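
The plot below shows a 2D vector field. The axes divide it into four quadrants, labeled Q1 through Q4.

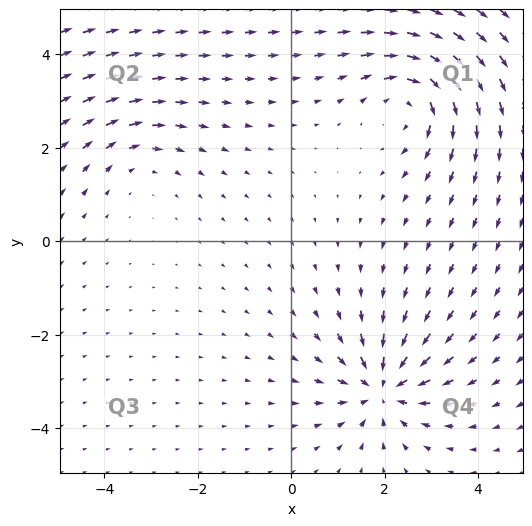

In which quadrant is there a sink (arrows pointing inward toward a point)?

The sink sits at approximately (2.0, -3.1), which lies in quadrant Q4. The divergence there is about -6, negative as expected for a sink.

Q4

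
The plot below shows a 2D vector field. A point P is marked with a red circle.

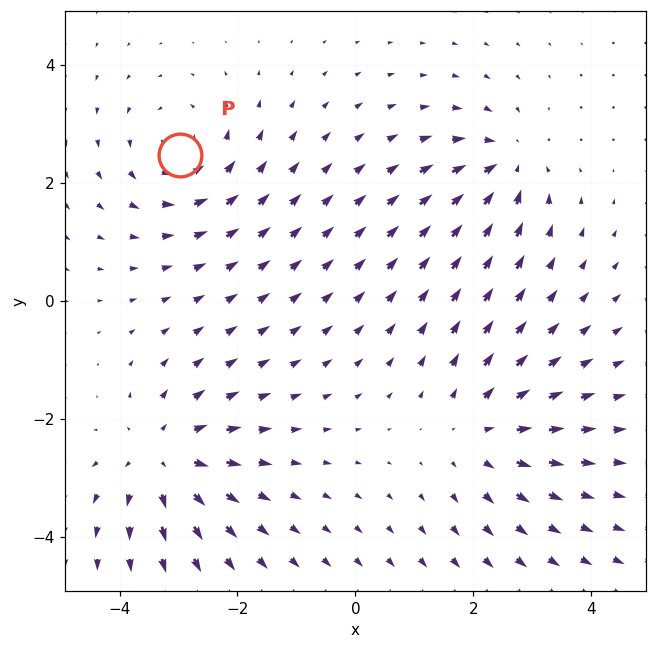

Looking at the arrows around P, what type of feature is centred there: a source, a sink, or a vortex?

At P (-3.0, 2.5) the arrows circulate counterclockwise. Divergence ≈0, curl about +4 — near-zero divergence with nonzero curl is a vortex.

vortex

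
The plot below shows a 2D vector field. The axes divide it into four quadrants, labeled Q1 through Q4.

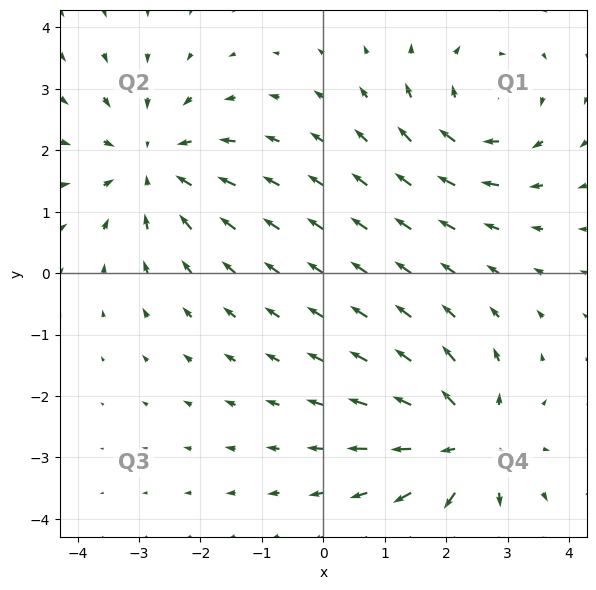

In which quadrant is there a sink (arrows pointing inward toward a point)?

Q2

The sink sits at approximately (-2.8, 1.8), which lies in quadrant Q2. The divergence there is about -4, negative as expected for a sink.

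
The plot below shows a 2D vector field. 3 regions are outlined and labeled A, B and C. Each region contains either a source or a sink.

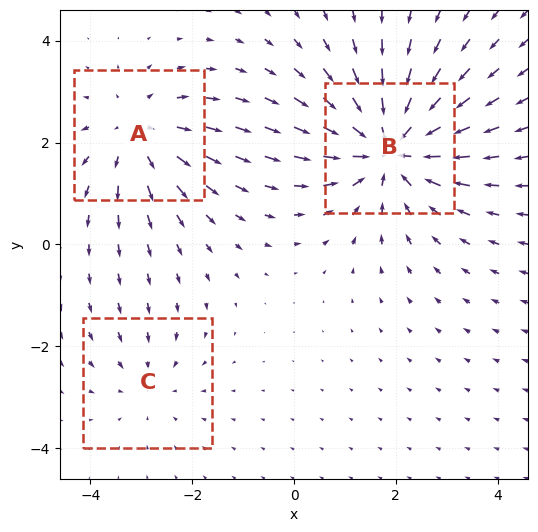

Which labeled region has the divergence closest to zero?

C

Divergence at each region's feature centre — A: about +3, B: about -4, C: about -2. Region C is closest to zero.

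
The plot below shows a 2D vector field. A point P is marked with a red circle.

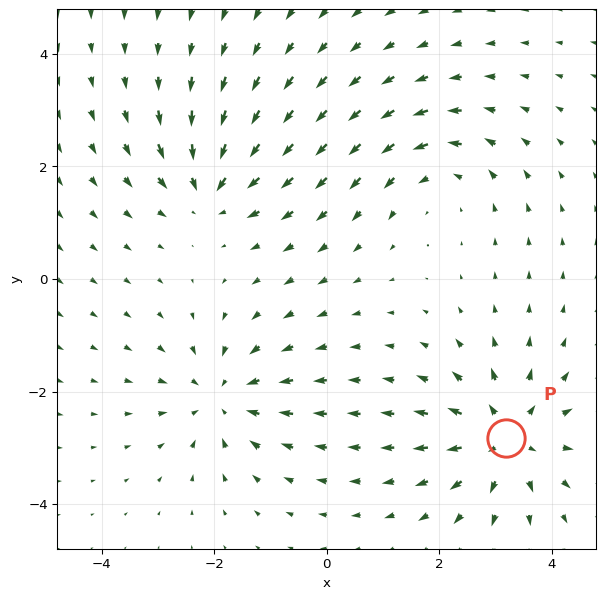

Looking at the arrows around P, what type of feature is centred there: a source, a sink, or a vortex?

source

At P (3.2, -2.8) the arrows spread outward. Divergence about +6, curl ≈0 — positive divergence with near-zero curl is a source.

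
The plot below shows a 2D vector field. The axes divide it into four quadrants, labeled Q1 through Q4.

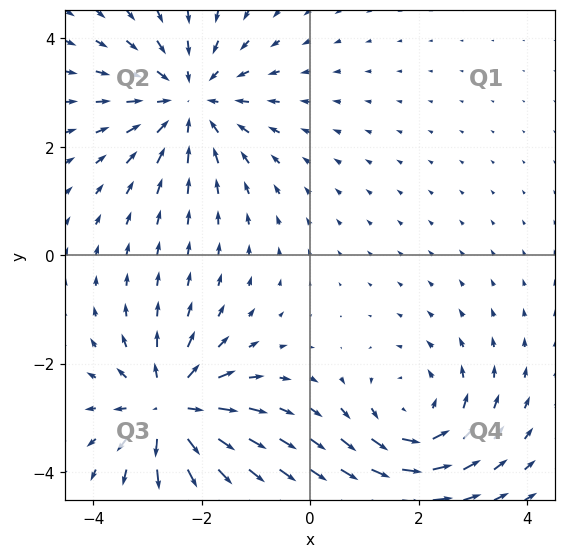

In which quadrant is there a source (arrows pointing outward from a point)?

The source sits at approximately (-2.6, -2.8), which lies in quadrant Q3. The divergence there is about +5, positive as expected for a source.

Q3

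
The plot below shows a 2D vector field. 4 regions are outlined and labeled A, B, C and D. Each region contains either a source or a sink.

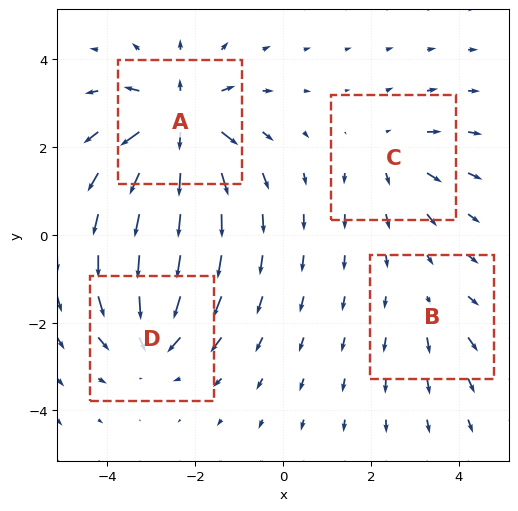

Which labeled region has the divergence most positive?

Divergence at each region's feature centre — A: about +8, B: about +2, C: about +4, D: about -5. Region A is most positive.

A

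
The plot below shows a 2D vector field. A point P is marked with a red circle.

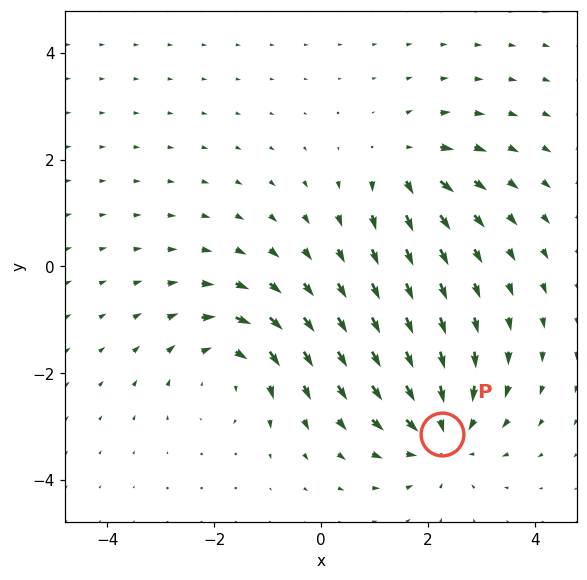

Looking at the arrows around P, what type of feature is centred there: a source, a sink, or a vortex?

At P (2.3, -3.1) the arrows converge inward. Divergence about -4, curl ≈0 — negative divergence with near-zero curl is a sink.

sink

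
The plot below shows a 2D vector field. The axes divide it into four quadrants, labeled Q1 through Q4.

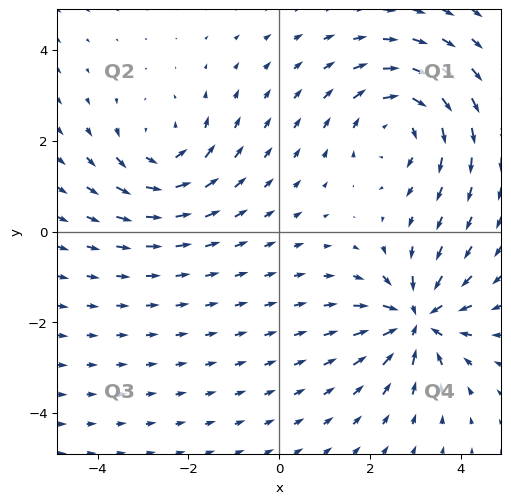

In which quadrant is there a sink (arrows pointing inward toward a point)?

Q4

The sink sits at approximately (3.0, -1.9), which lies in quadrant Q4. The divergence there is about -5, negative as expected for a sink.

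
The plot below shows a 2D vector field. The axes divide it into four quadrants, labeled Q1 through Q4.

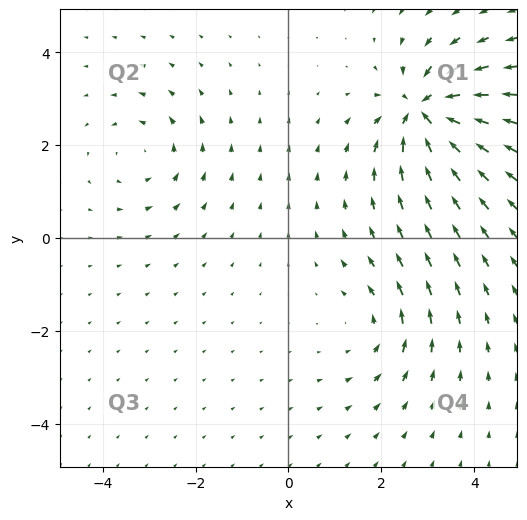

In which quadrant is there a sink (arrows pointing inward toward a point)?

Q1

The sink sits at approximately (2.9, 2.7), which lies in quadrant Q1. The divergence there is about -6, negative as expected for a sink.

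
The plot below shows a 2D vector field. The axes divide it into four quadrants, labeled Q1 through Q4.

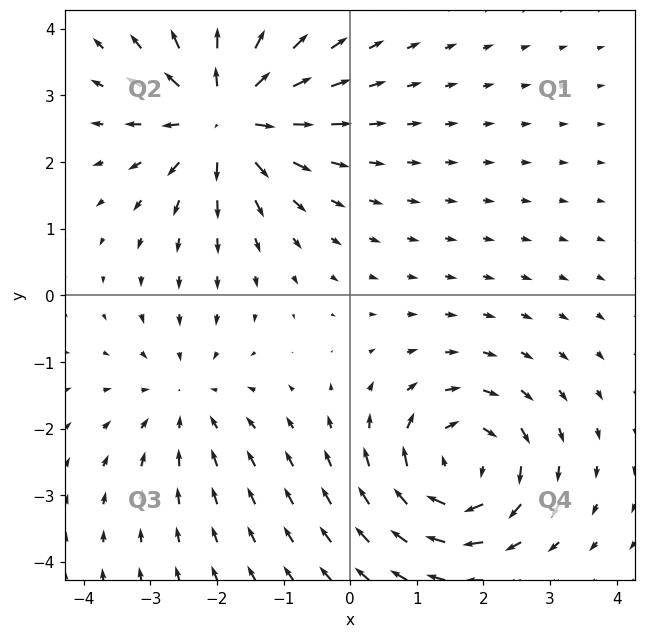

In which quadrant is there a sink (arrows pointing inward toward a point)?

The sink sits at approximately (-2.5, -1.5), which lies in quadrant Q3. The divergence there is about -3, negative as expected for a sink.

Q3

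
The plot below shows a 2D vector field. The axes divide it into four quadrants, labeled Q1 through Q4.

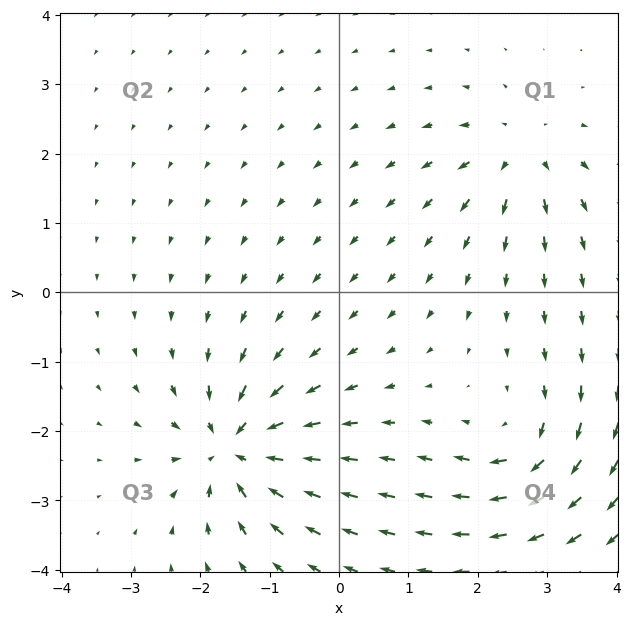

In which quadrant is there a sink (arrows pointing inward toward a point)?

The sink sits at approximately (-1.5, -2.2), which lies in quadrant Q3. The divergence there is about -6, negative as expected for a sink.

Q3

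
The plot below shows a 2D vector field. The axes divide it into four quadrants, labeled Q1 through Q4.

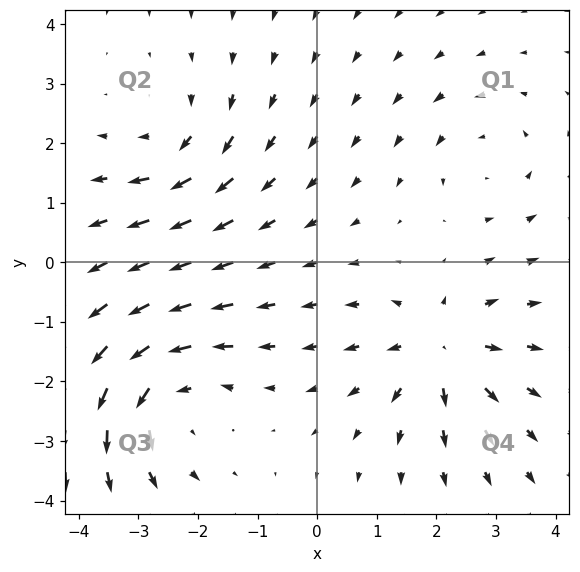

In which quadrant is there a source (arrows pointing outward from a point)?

Q4

The source sits at approximately (2.1, -1.5), which lies in quadrant Q4. The divergence there is about +5, positive as expected for a source.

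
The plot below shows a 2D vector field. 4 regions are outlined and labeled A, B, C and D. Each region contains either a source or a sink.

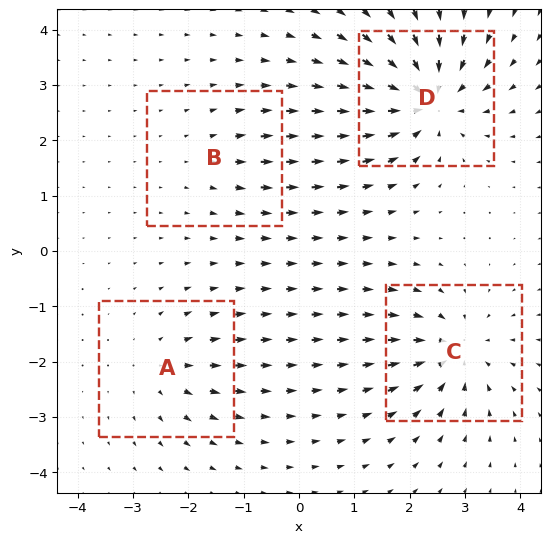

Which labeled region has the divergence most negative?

Divergence at each region's feature centre — A: about +4, B: about +2, C: about -6, D: about -8. Region D is most negative.

D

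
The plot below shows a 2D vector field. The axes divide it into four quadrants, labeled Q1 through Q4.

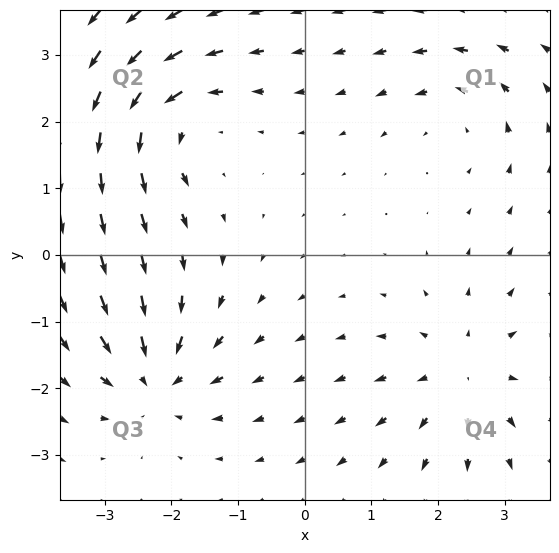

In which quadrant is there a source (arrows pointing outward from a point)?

The source sits at approximately (2.4, -1.8), which lies in quadrant Q4. The divergence there is about +4, positive as expected for a source.

Q4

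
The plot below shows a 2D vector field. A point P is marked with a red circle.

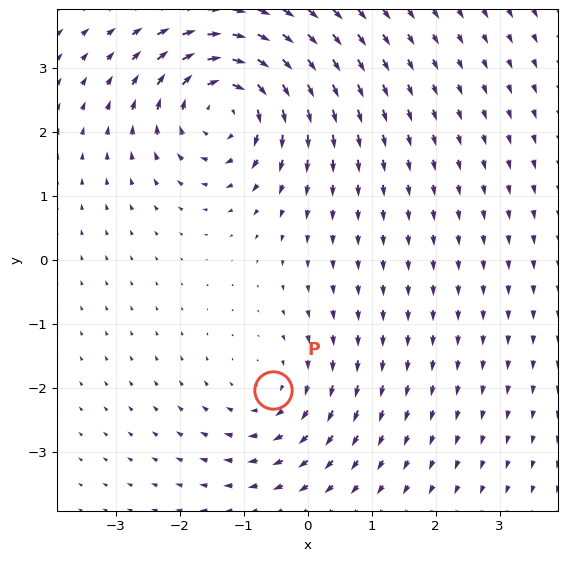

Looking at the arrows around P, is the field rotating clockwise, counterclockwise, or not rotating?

clockwise

Near P at (-0.6, -2.0) the arrows circulate clockwise. The curl (z-component) there is about -3; negative curl means clockwise rotation.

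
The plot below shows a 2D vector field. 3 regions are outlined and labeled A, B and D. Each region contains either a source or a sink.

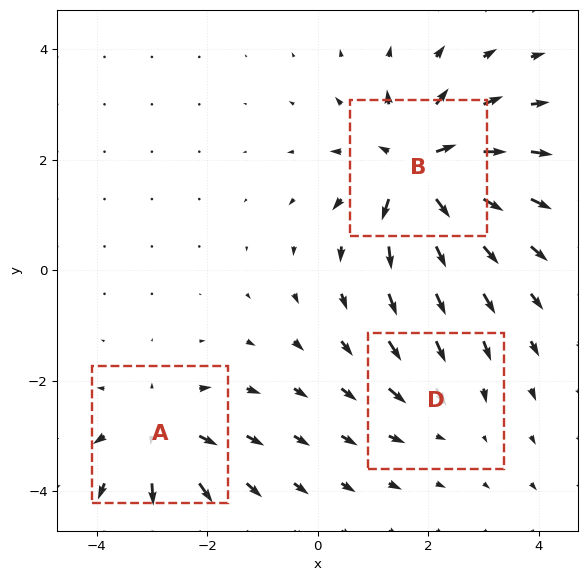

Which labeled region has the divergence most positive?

B

Divergence at each region's feature centre — A: about +4, B: about +6, D: about -2. Region B is most positive.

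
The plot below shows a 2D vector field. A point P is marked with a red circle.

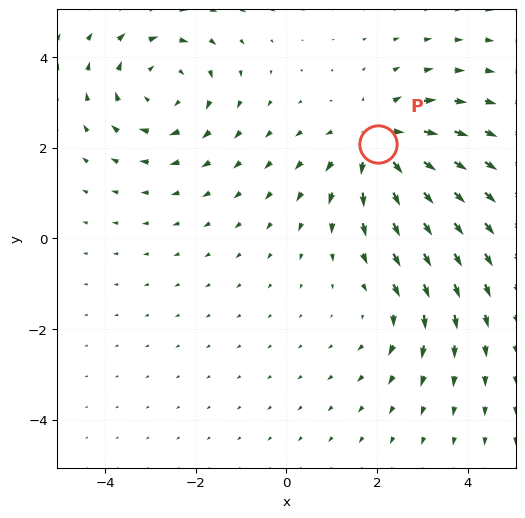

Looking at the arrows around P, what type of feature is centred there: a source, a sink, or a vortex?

At P (2.0, 2.1) the arrows spread outward. Divergence about +5, curl ≈0 — positive divergence with near-zero curl is a source.

source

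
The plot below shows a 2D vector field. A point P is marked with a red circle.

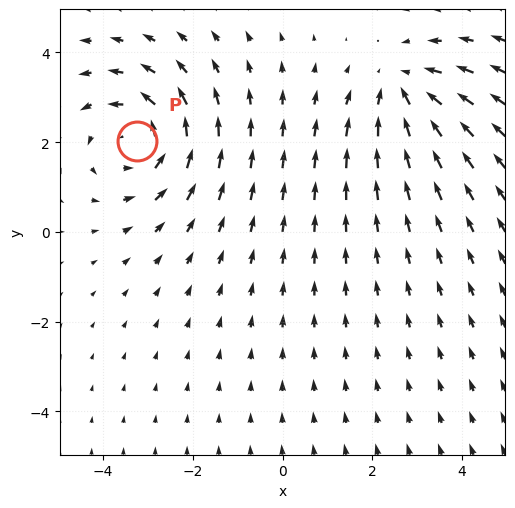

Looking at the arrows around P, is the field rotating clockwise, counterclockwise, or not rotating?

counterclockwise

Near P at (-3.2, 2.0) the arrows circulate counterclockwise. The curl (z-component) there is about +3; positive curl means counterclockwise rotation.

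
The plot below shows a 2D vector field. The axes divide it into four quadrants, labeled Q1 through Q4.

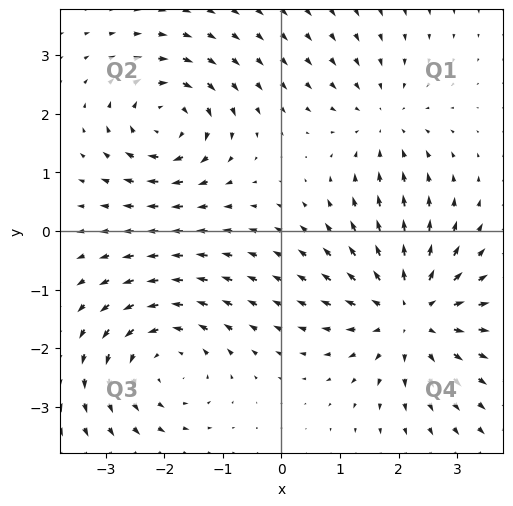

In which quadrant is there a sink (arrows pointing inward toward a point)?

Q1

The sink sits at approximately (1.7, 1.9), which lies in quadrant Q1. The divergence there is about -2, negative as expected for a sink.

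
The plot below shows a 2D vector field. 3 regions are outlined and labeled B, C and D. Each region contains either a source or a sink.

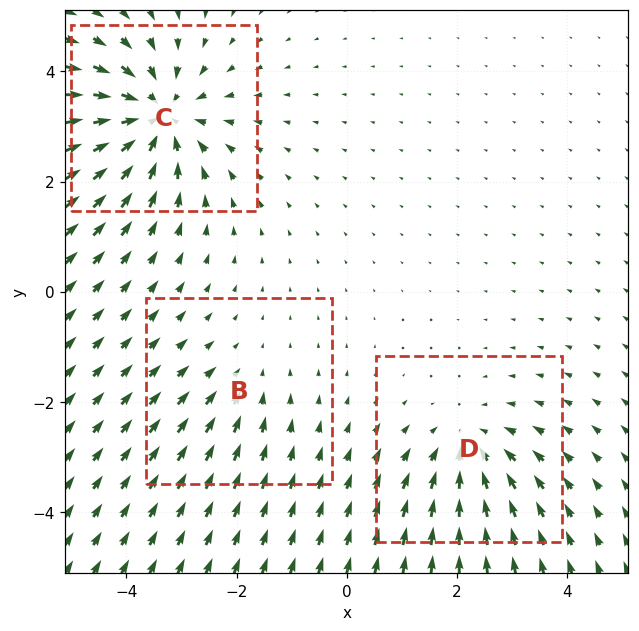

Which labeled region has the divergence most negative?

C

Divergence at each region's feature centre — B: about -2, C: about -5, D: about -3. Region C is most negative.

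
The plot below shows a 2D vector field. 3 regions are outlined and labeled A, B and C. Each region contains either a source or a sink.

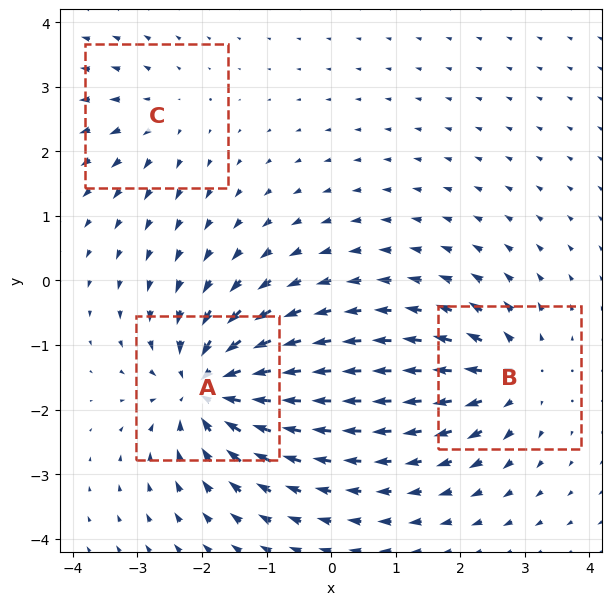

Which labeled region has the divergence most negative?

Divergence at each region's feature centre — A: about -6, B: about +4, C: about +2. Region A is most negative.

A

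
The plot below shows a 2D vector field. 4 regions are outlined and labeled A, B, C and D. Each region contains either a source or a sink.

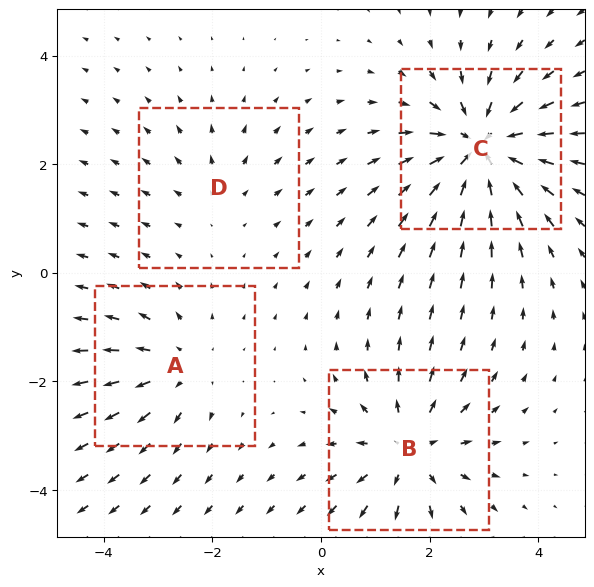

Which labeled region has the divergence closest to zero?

D

Divergence at each region's feature centre — A: about +3, B: about +5, C: about -6, D: about +2. Region D is closest to zero.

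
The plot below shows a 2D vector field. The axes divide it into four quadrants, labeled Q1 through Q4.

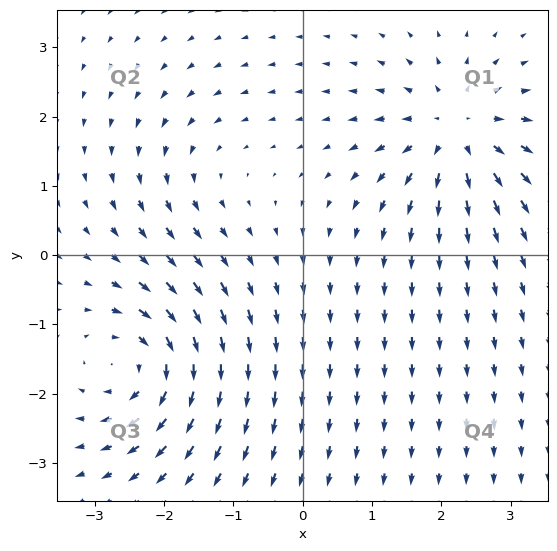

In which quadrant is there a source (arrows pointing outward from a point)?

The source sits at approximately (2.2, 1.8), which lies in quadrant Q1. The divergence there is about +5, positive as expected for a source.

Q1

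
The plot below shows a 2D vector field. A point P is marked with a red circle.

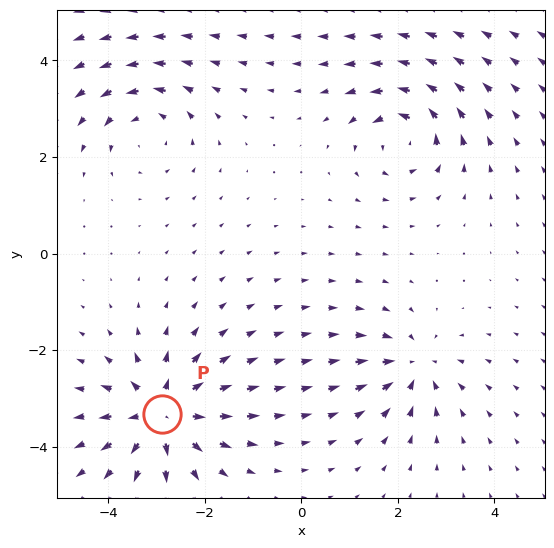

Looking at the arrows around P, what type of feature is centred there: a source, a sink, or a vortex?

source

At P (-2.9, -3.3) the arrows spread outward. Divergence about +6, curl ≈0 — positive divergence with near-zero curl is a source.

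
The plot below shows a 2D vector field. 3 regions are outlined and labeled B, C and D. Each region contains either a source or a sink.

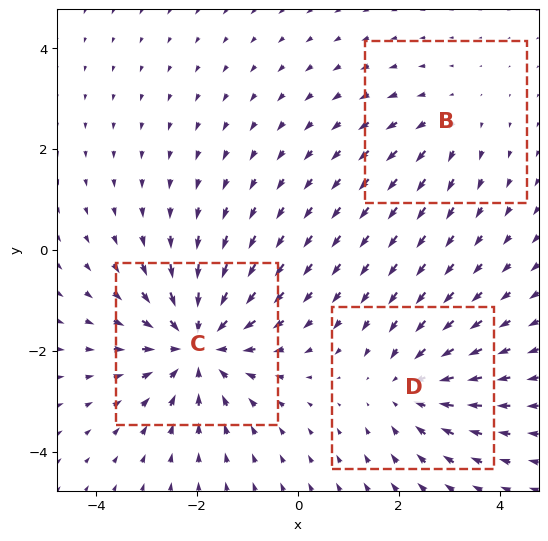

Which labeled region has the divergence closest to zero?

B

Divergence at each region's feature centre — B: about +2, C: about -4, D: about -3. Region B is closest to zero.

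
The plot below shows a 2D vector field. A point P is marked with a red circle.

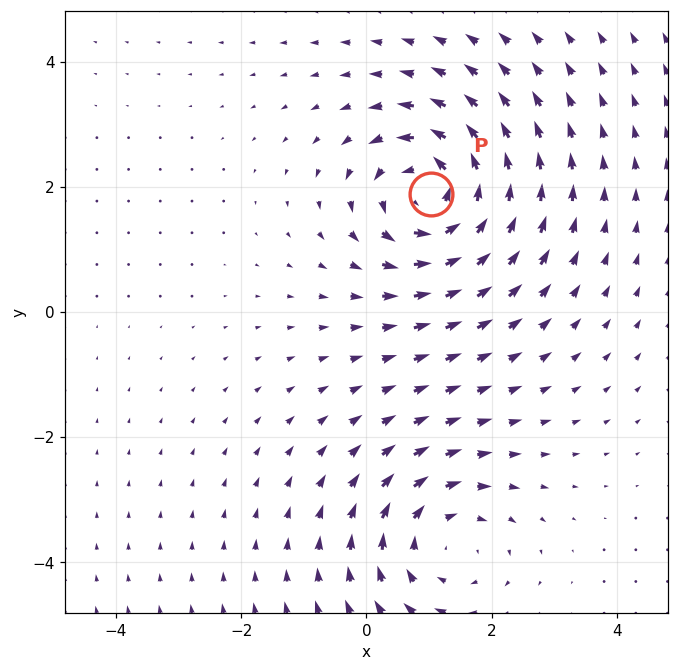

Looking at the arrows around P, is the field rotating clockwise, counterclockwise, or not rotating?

Near P at (1.0, 1.9) the arrows circulate counterclockwise. The curl (z-component) there is about +5; positive curl means counterclockwise rotation.

counterclockwise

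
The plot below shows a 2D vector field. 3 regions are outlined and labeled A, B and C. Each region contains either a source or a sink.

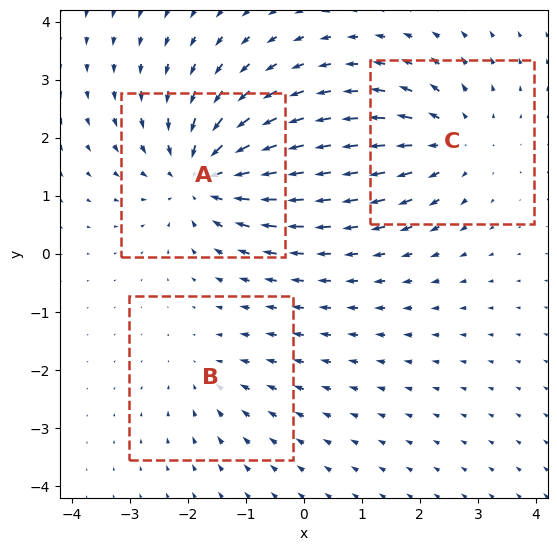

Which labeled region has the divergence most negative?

A

Divergence at each region's feature centre — A: about -5, B: about -2, C: about +3. Region A is most negative.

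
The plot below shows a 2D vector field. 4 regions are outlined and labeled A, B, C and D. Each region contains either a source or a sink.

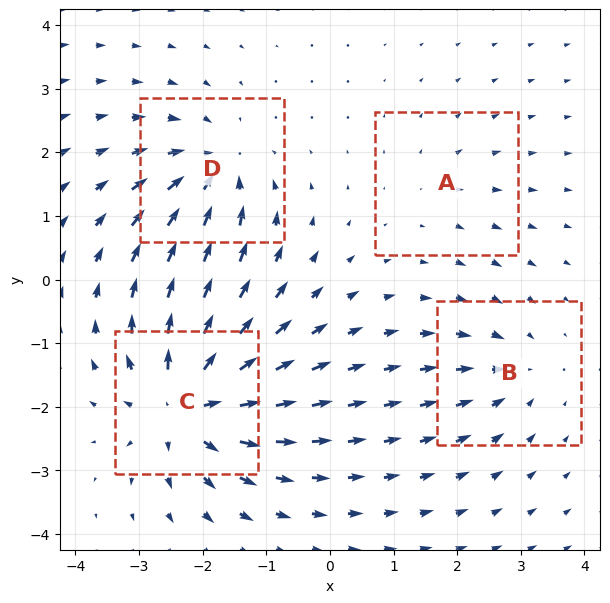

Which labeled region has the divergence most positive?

Divergence at each region's feature centre — A: about +2, B: about -4, C: about +8, D: about -6. Region C is most positive.

C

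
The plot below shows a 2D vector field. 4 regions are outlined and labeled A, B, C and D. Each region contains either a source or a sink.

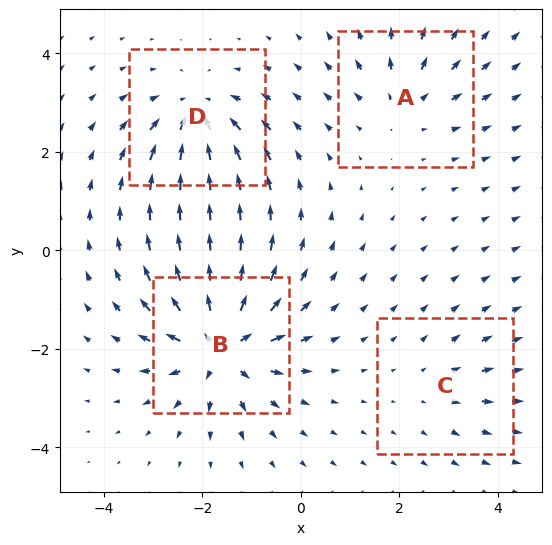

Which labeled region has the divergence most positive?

B

Divergence at each region's feature centre — A: about +4, B: about +8, C: about +2, D: about -5. Region B is most positive.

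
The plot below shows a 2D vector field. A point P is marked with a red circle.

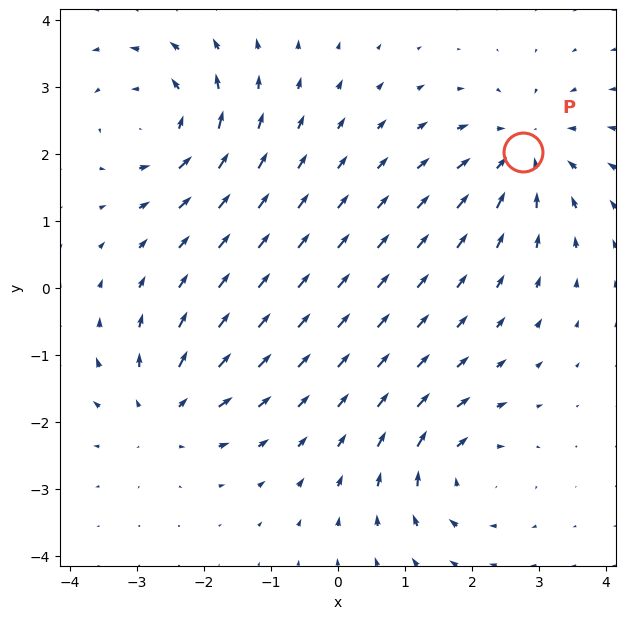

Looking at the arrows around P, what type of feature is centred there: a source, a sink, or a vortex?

At P (2.8, 2.0) the arrows converge inward. Divergence about -5, curl ≈0 — negative divergence with near-zero curl is a sink.

sink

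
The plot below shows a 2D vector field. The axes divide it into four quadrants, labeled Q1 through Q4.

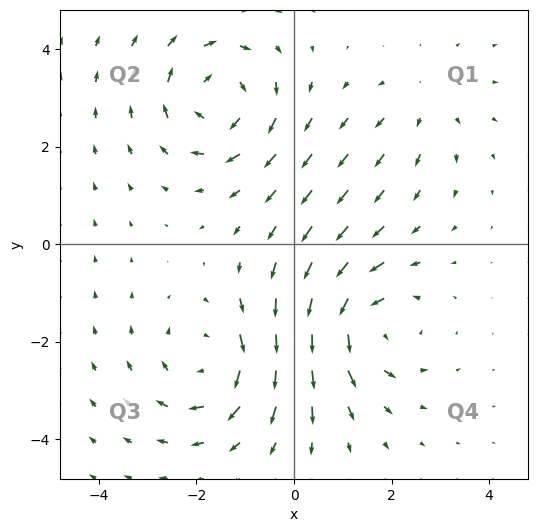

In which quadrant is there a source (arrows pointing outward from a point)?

The source sits at approximately (2.7, 2.9), which lies in quadrant Q1. The divergence there is about +2, positive as expected for a source.

Q1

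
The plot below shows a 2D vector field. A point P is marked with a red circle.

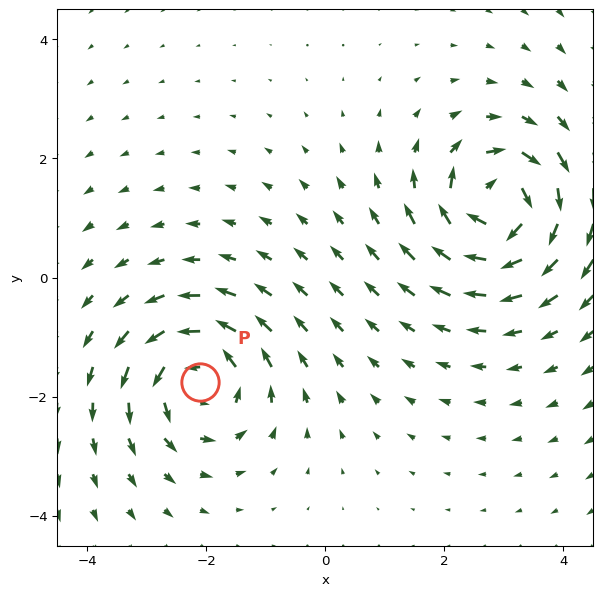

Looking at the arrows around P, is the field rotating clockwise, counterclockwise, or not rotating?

Near P at (-2.1, -1.8) the arrows circulate counterclockwise. The curl (z-component) there is about +4; positive curl means counterclockwise rotation.

counterclockwise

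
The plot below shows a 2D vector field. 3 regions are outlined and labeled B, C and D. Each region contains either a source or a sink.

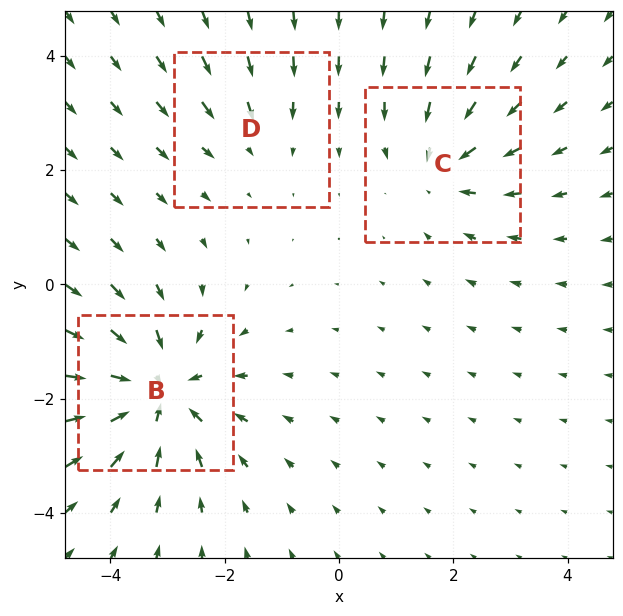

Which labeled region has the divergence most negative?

B

Divergence at each region's feature centre — B: about -5, C: about -3, D: about -2. Region B is most negative.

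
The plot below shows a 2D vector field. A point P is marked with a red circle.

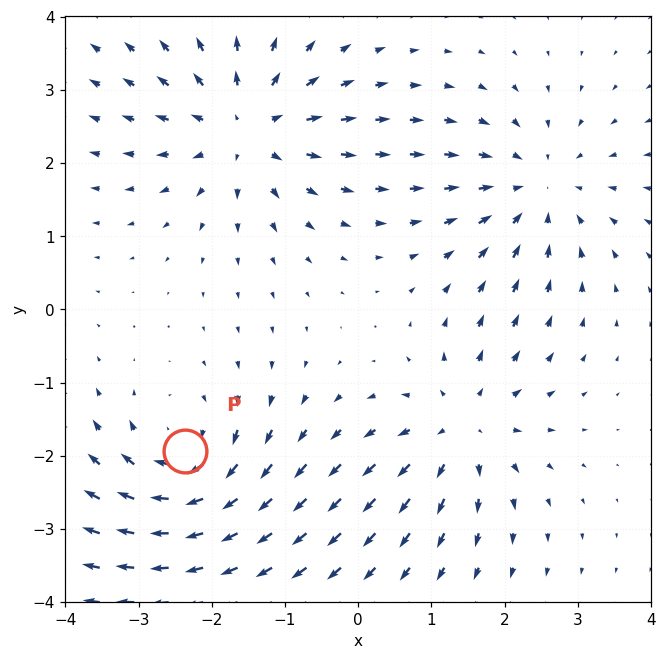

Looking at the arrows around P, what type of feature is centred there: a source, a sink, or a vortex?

At P (-2.4, -1.9) the arrows circulate clockwise. Divergence ≈0, curl about -6 — near-zero divergence with nonzero curl is a vortex.

vortex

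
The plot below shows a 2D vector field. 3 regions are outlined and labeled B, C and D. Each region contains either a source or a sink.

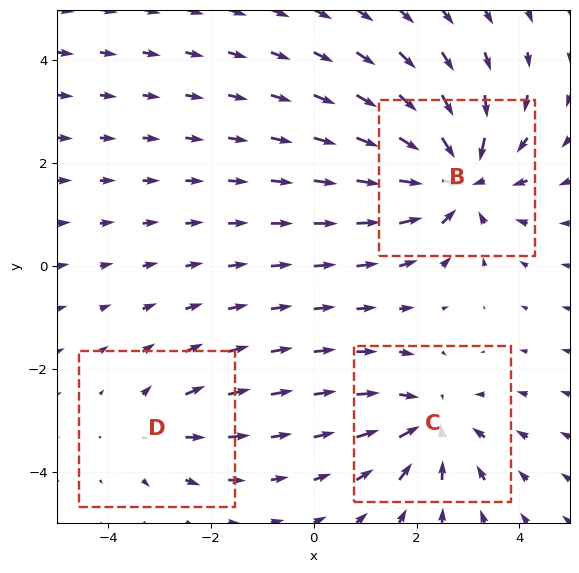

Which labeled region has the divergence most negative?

B

Divergence at each region's feature centre — B: about -5, C: about -3, D: about +2. Region B is most negative.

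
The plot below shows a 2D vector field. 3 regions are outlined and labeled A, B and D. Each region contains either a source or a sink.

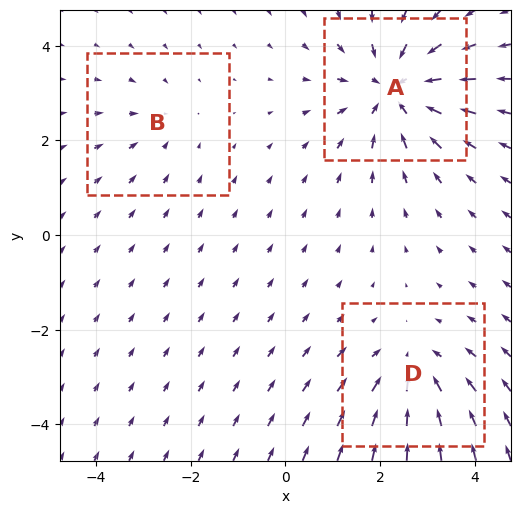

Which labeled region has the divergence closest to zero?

Divergence at each region's feature centre — A: about -4, B: about -2, D: about -3. Region B is closest to zero.

B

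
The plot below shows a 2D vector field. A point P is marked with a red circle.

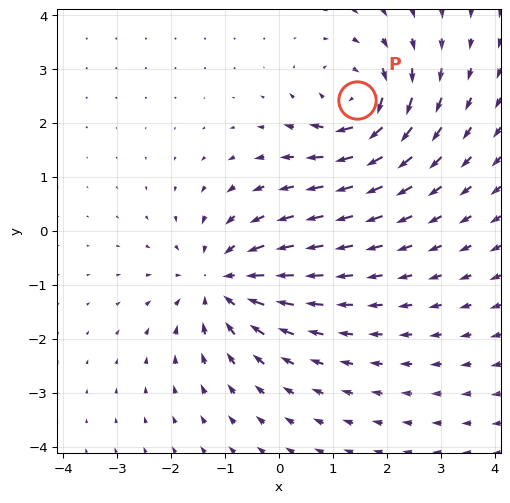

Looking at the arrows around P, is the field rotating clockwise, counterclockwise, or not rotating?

clockwise

Near P at (1.4, 2.4) the arrows circulate clockwise. The curl (z-component) there is about -4; negative curl means clockwise rotation.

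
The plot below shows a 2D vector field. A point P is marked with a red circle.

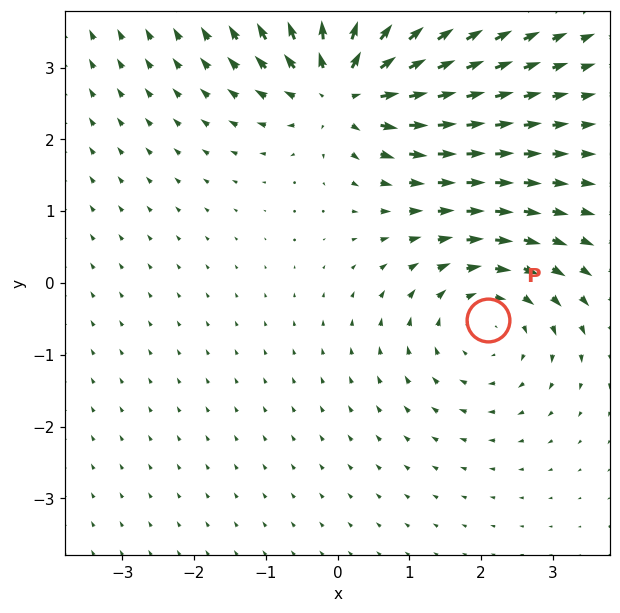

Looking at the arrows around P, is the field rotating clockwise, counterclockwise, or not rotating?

clockwise

Near P at (2.1, -0.5) the arrows circulate clockwise. The curl (z-component) there is about -3; negative curl means clockwise rotation.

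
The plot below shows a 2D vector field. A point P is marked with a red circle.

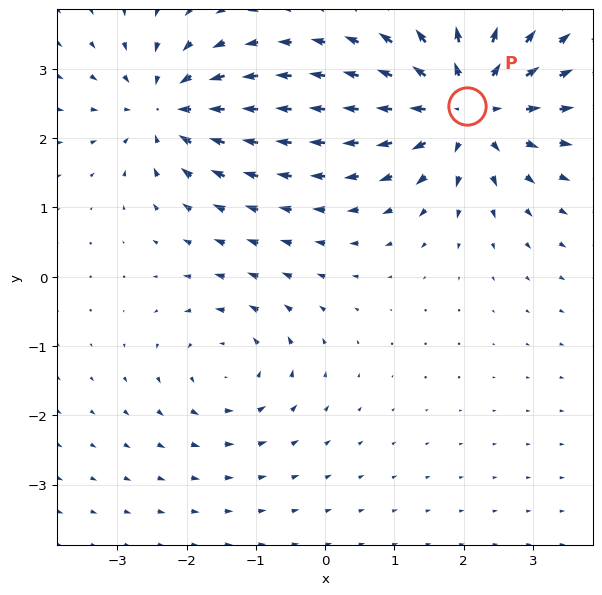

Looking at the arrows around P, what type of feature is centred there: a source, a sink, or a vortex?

At P (2.0, 2.5) the arrows spread outward. Divergence about +5, curl ≈0 — positive divergence with near-zero curl is a source.

source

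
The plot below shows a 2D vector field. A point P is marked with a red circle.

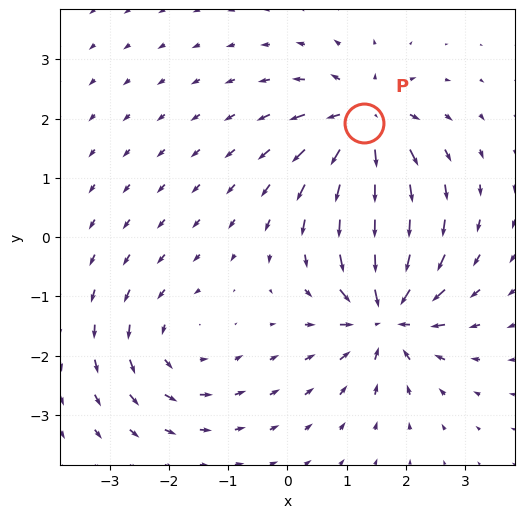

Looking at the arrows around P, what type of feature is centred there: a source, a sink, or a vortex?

At P (1.3, 1.9) the arrows spread outward. Divergence about +6, curl ≈0 — positive divergence with near-zero curl is a source.

source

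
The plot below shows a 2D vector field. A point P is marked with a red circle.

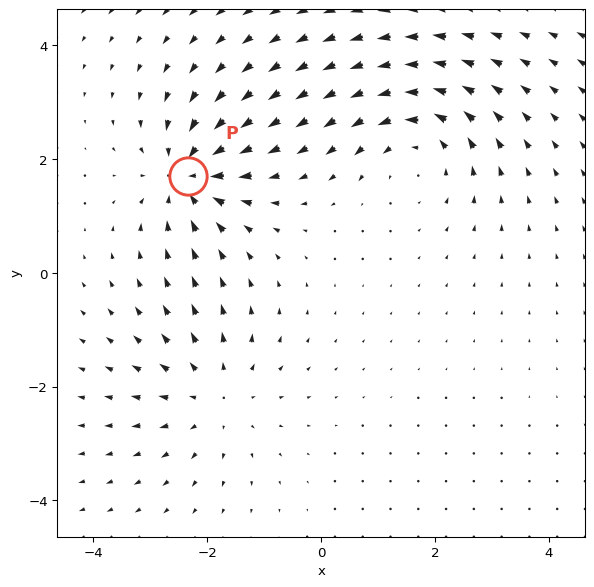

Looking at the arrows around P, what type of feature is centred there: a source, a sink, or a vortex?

At P (-2.3, 1.7) the arrows converge inward. Divergence about -5, curl ≈0 — negative divergence with near-zero curl is a sink.

sink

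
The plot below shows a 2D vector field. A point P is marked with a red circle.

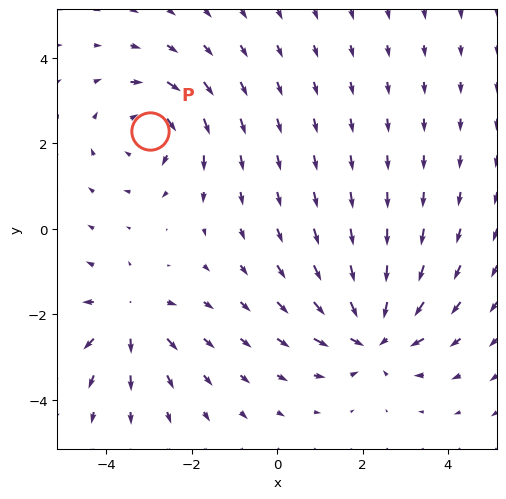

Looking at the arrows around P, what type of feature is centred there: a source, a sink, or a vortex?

At P (-3.0, 2.3) the arrows circulate clockwise. Divergence ≈0, curl about -4 — near-zero divergence with nonzero curl is a vortex.

vortex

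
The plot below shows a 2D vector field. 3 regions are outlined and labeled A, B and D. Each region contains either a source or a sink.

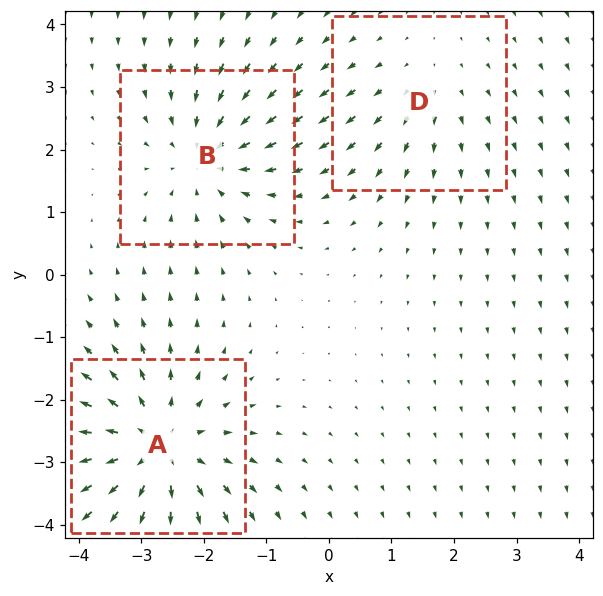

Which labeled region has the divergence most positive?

Divergence at each region's feature centre — A: about +4, B: about -3, D: about +2. Region A is most positive.

A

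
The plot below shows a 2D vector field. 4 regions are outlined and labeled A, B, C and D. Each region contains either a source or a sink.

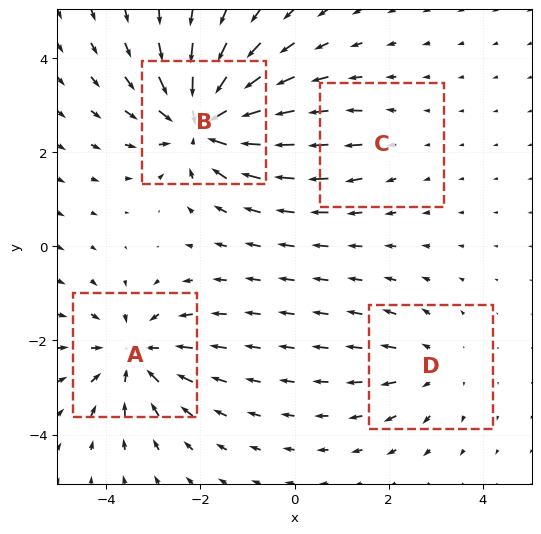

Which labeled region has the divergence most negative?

Divergence at each region's feature centre — A: about -5, B: about -7, C: about +2, D: about +3. Region B is most negative.

B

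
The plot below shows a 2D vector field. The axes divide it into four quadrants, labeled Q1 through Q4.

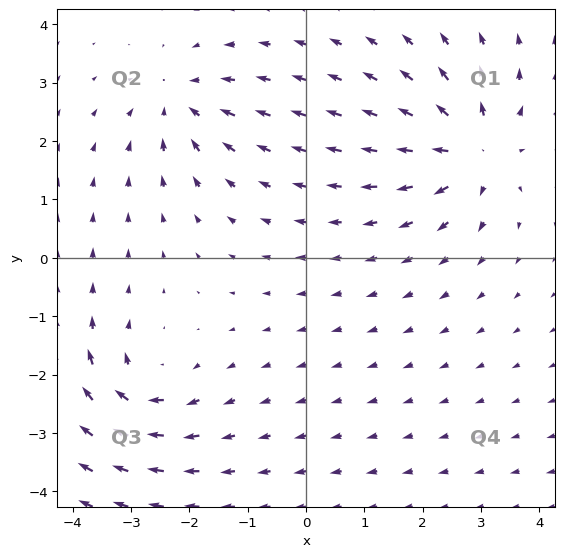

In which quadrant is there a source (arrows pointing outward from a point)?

Q1

The source sits at approximately (2.9, 1.8), which lies in quadrant Q1. The divergence there is about +5, positive as expected for a source.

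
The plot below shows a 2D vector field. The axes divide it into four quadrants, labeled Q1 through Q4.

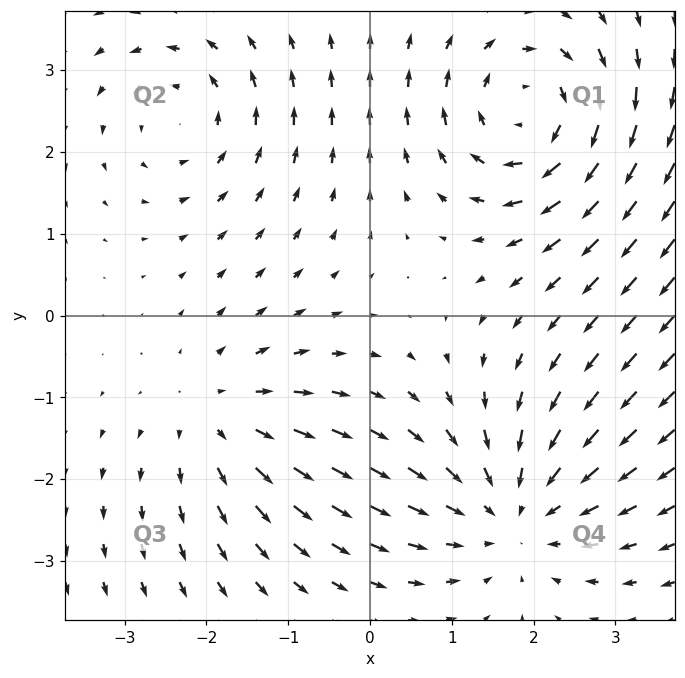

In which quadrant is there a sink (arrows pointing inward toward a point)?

The sink sits at approximately (1.8, -2.4), which lies in quadrant Q4. The divergence there is about -4, negative as expected for a sink.

Q4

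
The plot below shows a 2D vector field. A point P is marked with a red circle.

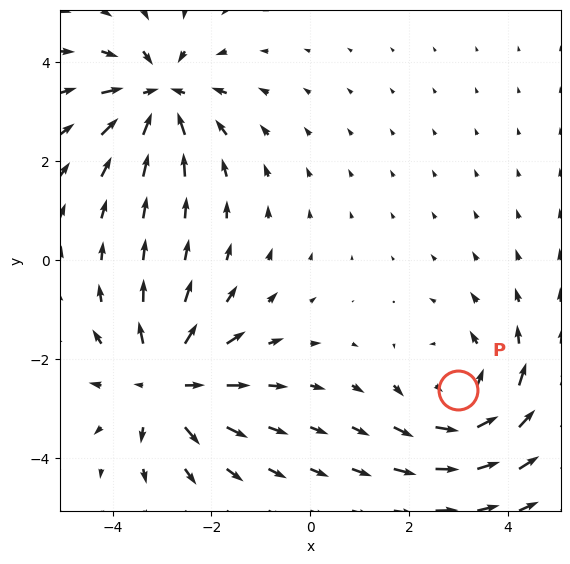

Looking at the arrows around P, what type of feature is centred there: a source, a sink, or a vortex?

At P (3.0, -2.6) the arrows circulate counterclockwise. Divergence ≈0, curl about +3 — near-zero divergence with nonzero curl is a vortex.

vortex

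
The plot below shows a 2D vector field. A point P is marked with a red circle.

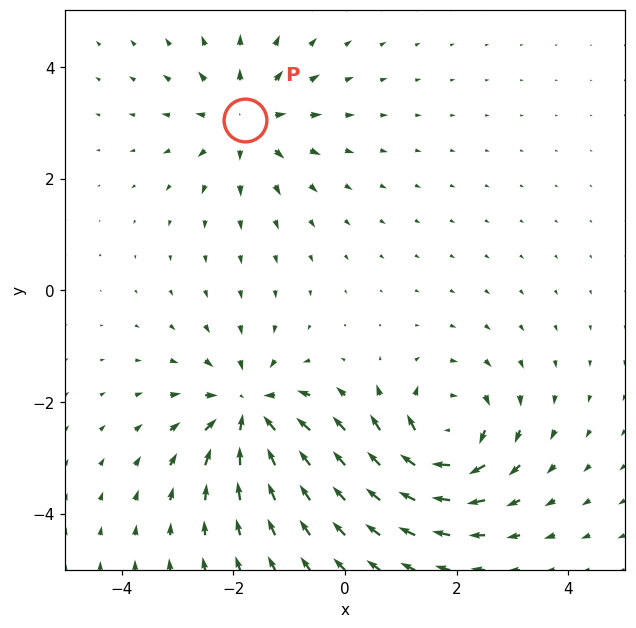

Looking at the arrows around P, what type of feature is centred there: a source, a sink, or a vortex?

At P (-1.8, 3.1) the arrows spread outward. Divergence about +4, curl ≈0 — positive divergence with near-zero curl is a source.

source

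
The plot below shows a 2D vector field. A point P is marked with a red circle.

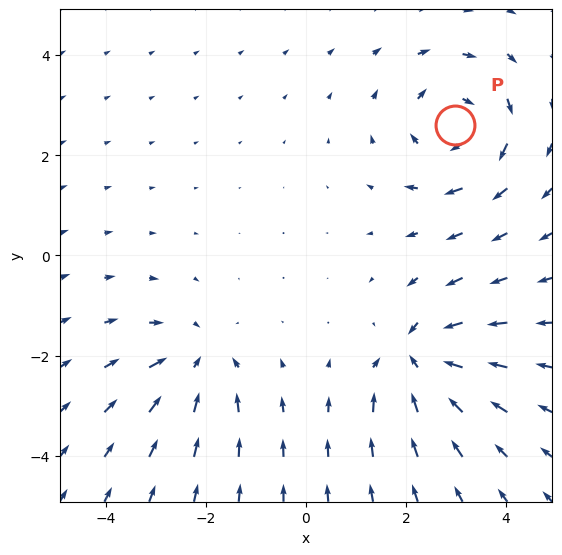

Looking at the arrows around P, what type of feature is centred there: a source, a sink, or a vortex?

At P (3.0, 2.6) the arrows circulate clockwise. Divergence ≈0, curl about -4 — near-zero divergence with nonzero curl is a vortex.

vortex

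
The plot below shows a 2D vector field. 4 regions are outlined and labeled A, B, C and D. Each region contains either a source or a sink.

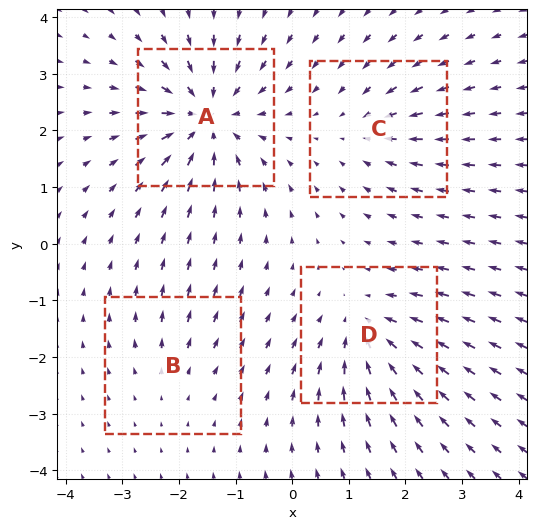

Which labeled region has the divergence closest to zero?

Divergence at each region's feature centre — A: about -8, B: about +2, C: about -4, D: about -5. Region B is closest to zero.

B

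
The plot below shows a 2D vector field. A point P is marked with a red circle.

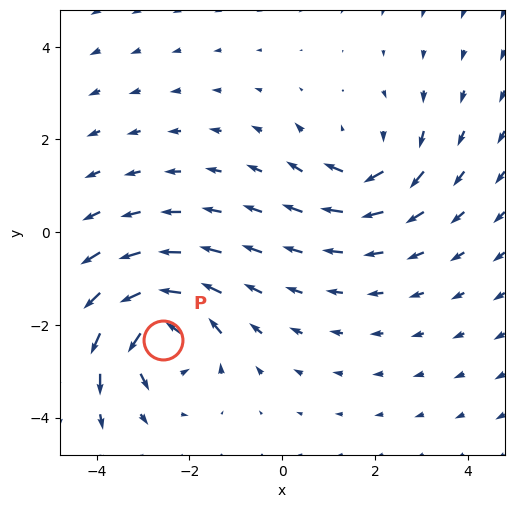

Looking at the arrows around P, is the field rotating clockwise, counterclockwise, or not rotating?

counterclockwise

Near P at (-2.6, -2.3) the arrows circulate counterclockwise. The curl (z-component) there is about +5; positive curl means counterclockwise rotation.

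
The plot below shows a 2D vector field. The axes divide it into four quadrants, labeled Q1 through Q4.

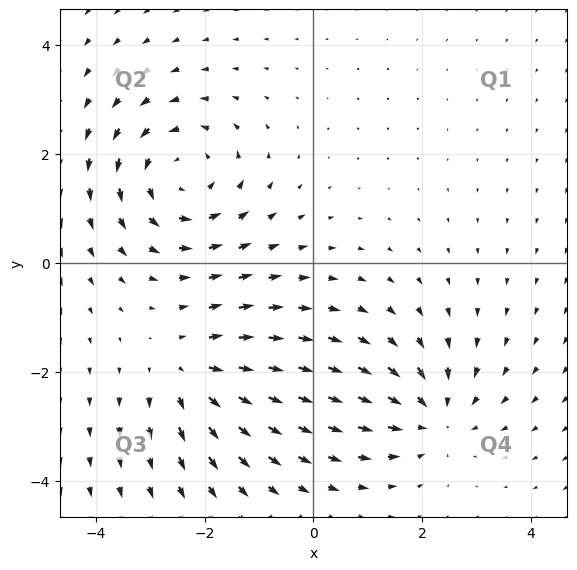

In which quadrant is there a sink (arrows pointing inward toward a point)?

Q4

The sink sits at approximately (2.2, -2.8), which lies in quadrant Q4. The divergence there is about -4, negative as expected for a sink.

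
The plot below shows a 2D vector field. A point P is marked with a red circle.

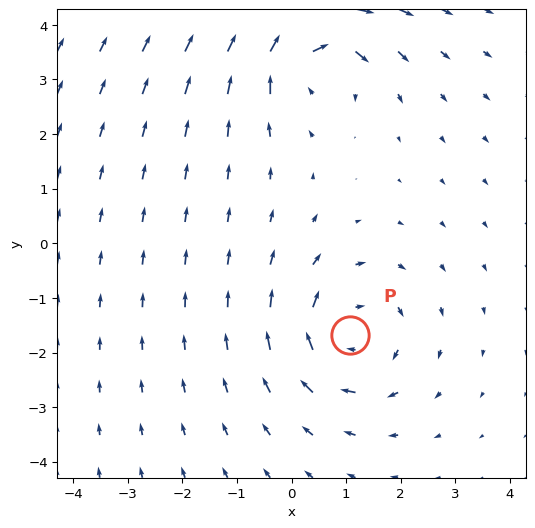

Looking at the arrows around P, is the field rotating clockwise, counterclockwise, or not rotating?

Near P at (1.1, -1.7) the arrows circulate clockwise. The curl (z-component) there is about -4; negative curl means clockwise rotation.

clockwise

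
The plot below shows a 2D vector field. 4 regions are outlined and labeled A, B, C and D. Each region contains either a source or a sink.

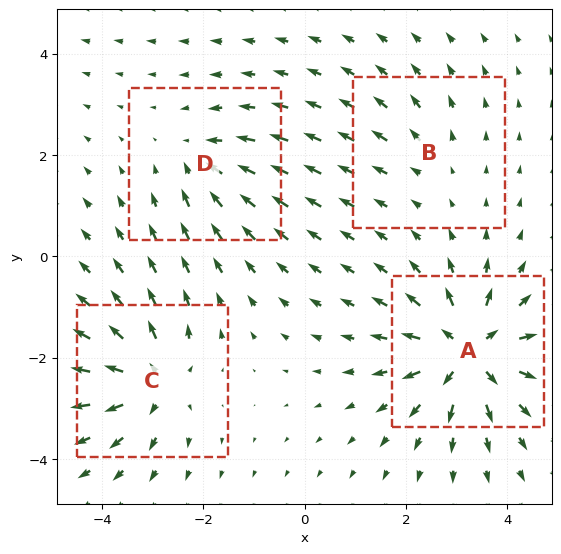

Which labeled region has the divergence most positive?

Divergence at each region's feature centre — A: about +8, B: about +2, C: about +6, D: about -4. Region A is most positive.

A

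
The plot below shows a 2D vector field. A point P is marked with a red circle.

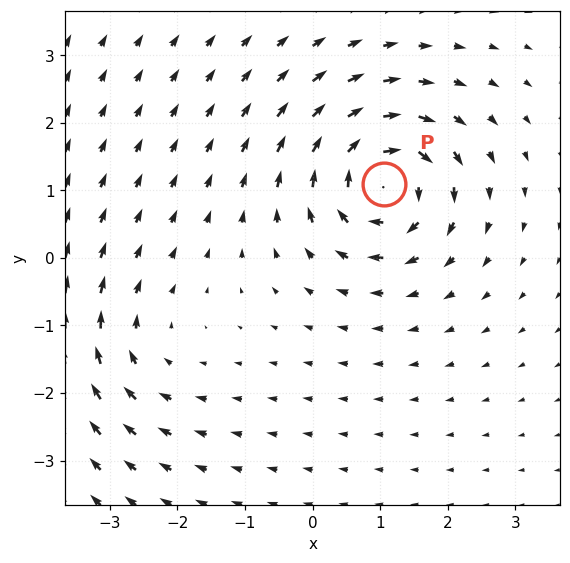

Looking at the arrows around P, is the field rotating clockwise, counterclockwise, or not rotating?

Near P at (1.1, 1.1) the arrows circulate clockwise. The curl (z-component) there is about -7; negative curl means clockwise rotation.

clockwise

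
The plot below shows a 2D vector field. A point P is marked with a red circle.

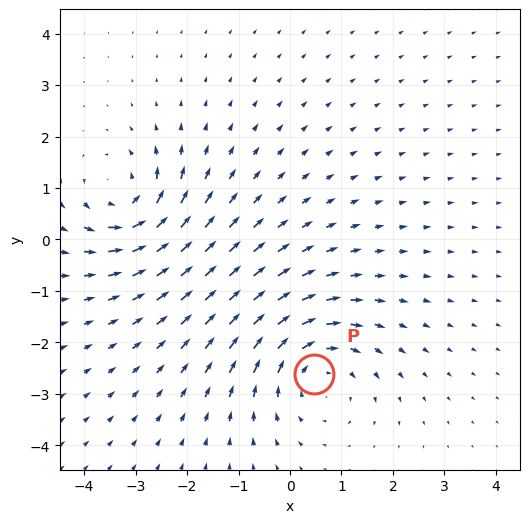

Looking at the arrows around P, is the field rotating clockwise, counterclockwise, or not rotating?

clockwise

Near P at (0.5, -2.6) the arrows circulate clockwise. The curl (z-component) there is about -3; negative curl means clockwise rotation.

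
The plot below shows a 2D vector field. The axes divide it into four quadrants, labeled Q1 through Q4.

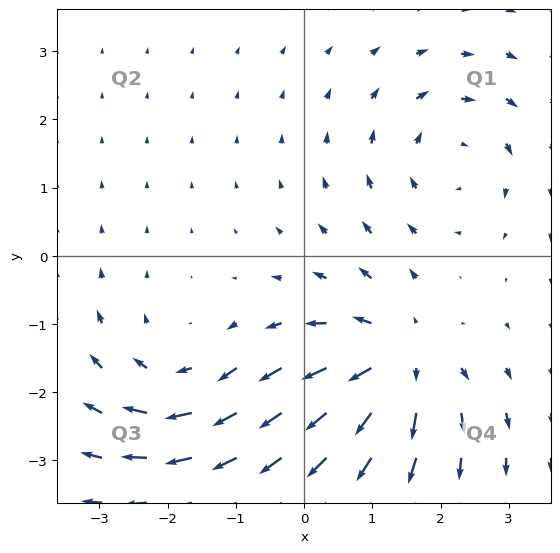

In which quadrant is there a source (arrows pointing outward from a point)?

The source sits at approximately (1.4, -1.5), which lies in quadrant Q4. The divergence there is about +6, positive as expected for a source.

Q4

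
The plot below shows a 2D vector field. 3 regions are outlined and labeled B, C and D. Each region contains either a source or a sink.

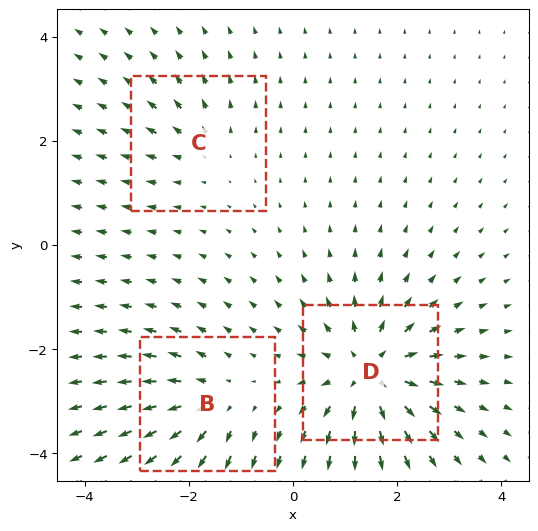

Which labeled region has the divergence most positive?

D

Divergence at each region's feature centre — B: about +3, C: about +2, D: about +5. Region D is most positive.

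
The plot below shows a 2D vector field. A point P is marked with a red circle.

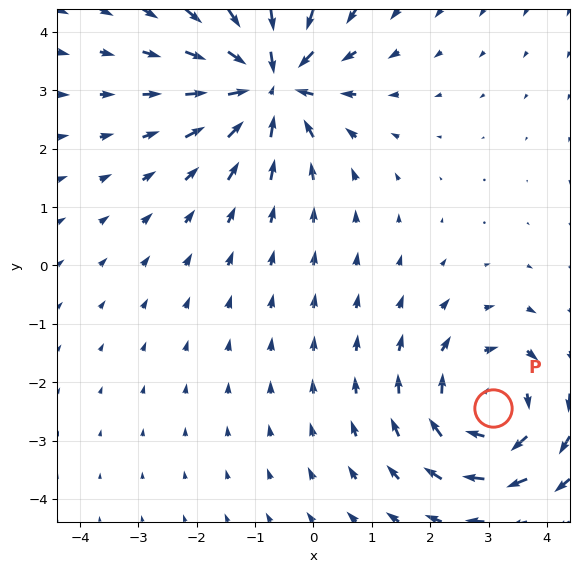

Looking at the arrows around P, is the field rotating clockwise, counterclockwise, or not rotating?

clockwise

Near P at (3.1, -2.4) the arrows circulate clockwise. The curl (z-component) there is about -4; negative curl means clockwise rotation.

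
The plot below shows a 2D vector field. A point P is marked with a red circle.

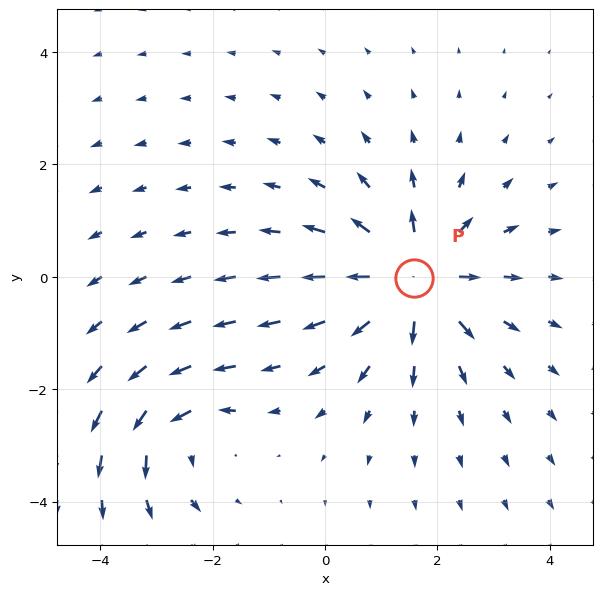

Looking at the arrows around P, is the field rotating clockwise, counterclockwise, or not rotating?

Near P at (1.6, -0.0) the arrows show no circulation. The curl there is ≈0.

not rotating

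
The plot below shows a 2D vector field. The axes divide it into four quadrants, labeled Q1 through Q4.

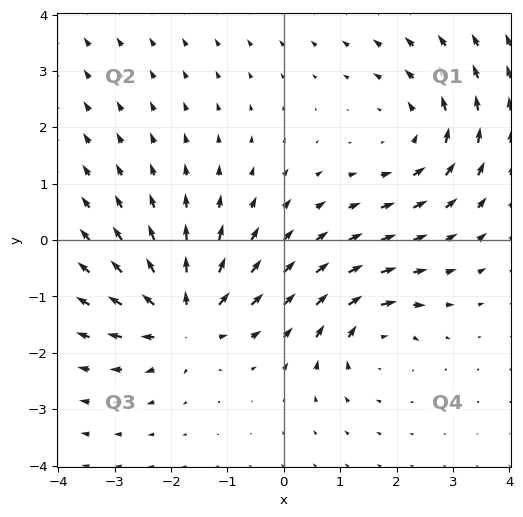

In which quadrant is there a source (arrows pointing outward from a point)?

Q3

The source sits at approximately (-1.7, -1.4), which lies in quadrant Q3. The divergence there is about +5, positive as expected for a source.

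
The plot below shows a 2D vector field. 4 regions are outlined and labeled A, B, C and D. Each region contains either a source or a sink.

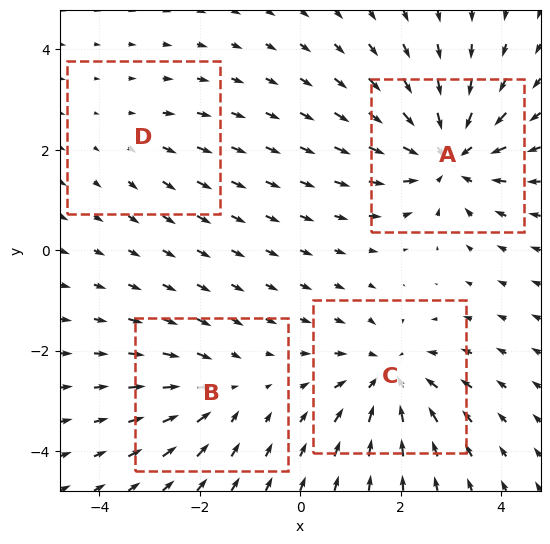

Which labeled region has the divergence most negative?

Divergence at each region's feature centre — A: about -7, B: about -3, C: about -5, D: about +2. Region A is most negative.

A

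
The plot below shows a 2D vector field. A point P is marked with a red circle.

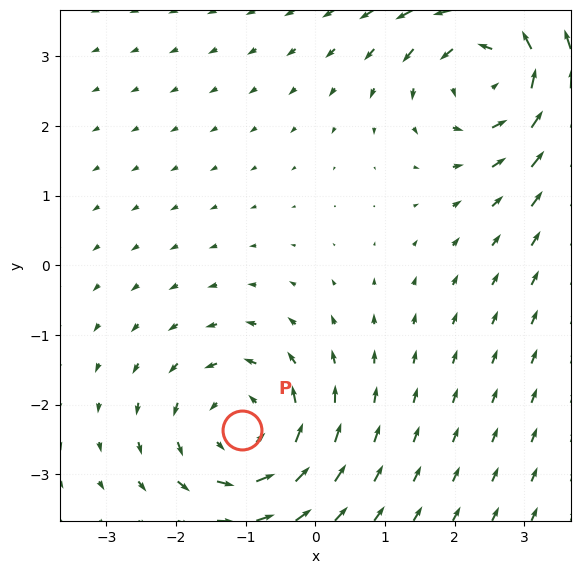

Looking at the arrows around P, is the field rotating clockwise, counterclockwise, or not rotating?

Near P at (-1.0, -2.4) the arrows circulate counterclockwise. The curl (z-component) there is about +3; positive curl means counterclockwise rotation.

counterclockwise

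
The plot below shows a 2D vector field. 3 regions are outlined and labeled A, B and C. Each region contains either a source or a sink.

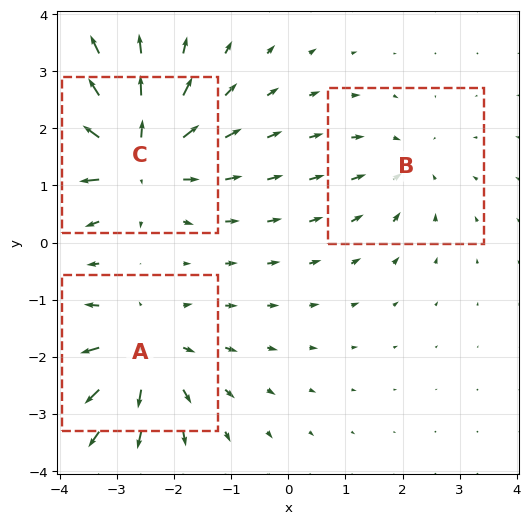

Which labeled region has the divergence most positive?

Divergence at each region's feature centre — A: about +4, B: about -2, C: about +5. Region C is most positive.

C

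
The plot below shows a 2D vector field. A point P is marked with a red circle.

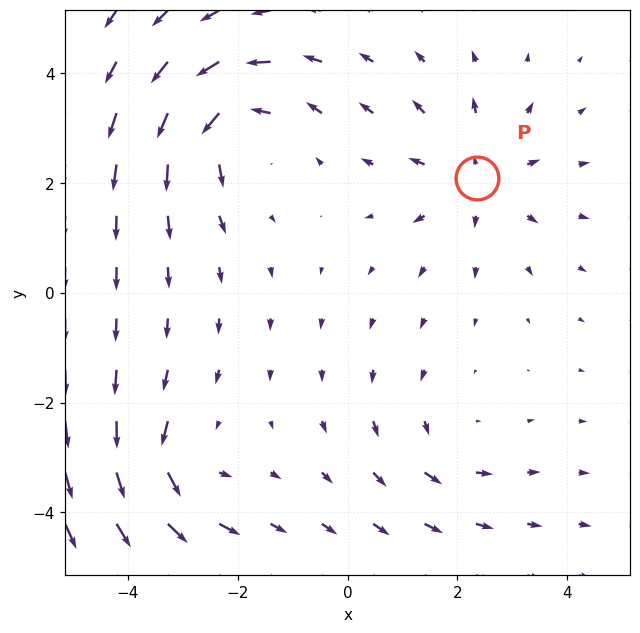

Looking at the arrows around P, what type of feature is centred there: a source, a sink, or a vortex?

At P (2.4, 2.1) the arrows spread outward. Divergence about +3, curl ≈0 — positive divergence with near-zero curl is a source.

source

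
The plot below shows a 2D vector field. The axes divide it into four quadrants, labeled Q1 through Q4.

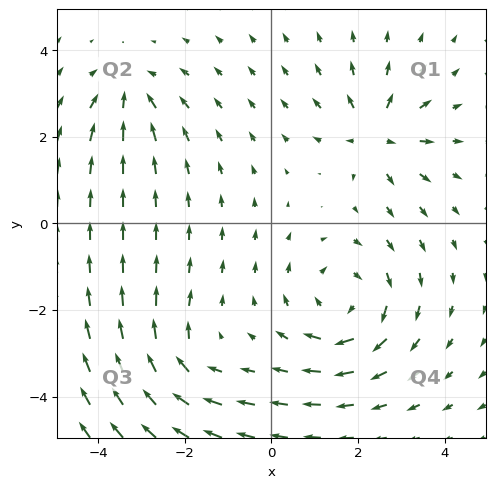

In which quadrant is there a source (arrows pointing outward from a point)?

The source sits at approximately (2.4, 2.1), which lies in quadrant Q1. The divergence there is about +4, positive as expected for a source.

Q1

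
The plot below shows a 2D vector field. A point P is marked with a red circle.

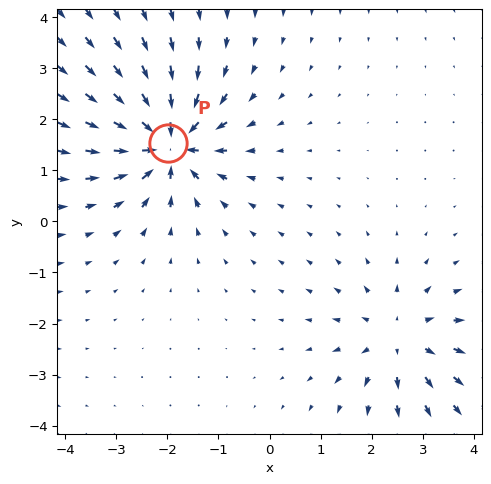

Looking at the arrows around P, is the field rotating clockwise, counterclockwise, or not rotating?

Near P at (-2.0, 1.5) the arrows show no circulation. The curl there is ≈0.

not rotating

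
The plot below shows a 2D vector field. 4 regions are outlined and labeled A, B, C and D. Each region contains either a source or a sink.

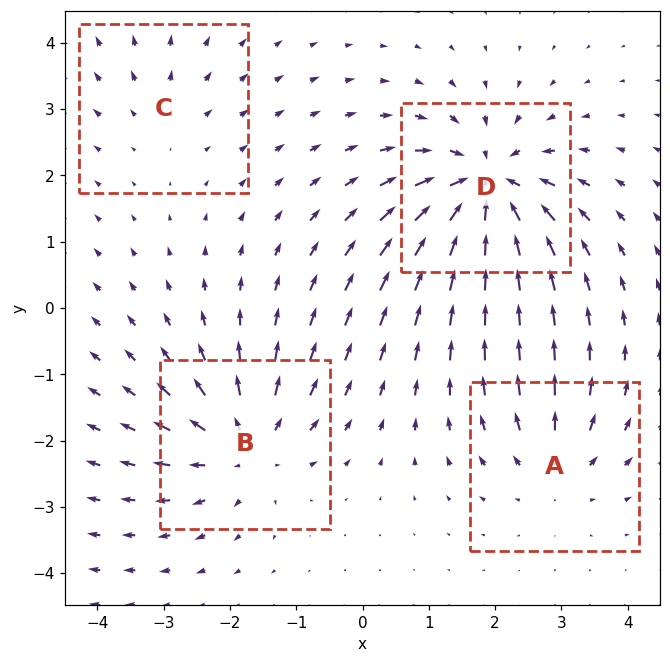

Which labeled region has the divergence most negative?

Divergence at each region's feature centre — A: about +4, B: about +6, C: about +2, D: about -8. Region D is most negative.

D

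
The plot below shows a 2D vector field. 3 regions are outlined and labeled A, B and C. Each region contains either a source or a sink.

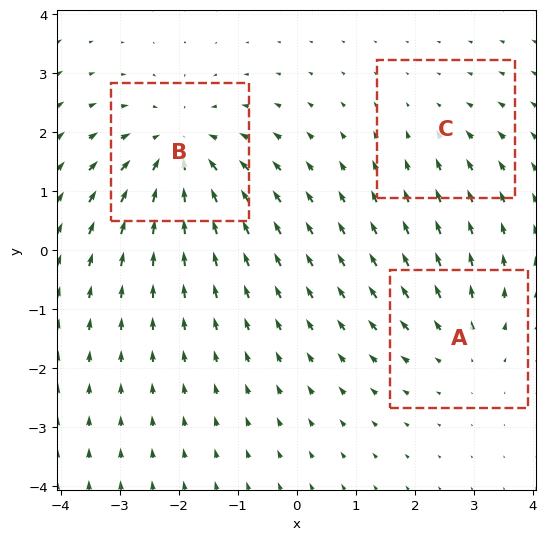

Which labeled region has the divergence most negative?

B

Divergence at each region's feature centre — A: about +3, B: about -5, C: about -2. Region B is most negative.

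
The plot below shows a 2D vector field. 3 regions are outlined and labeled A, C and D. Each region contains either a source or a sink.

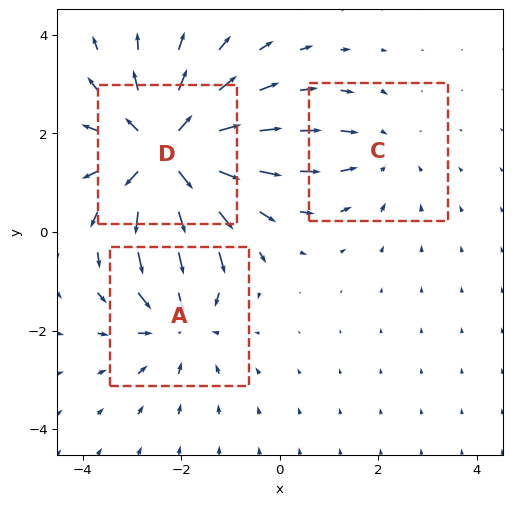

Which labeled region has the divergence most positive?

D

Divergence at each region's feature centre — A: about -3, C: about -2, D: about +4. Region D is most positive.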